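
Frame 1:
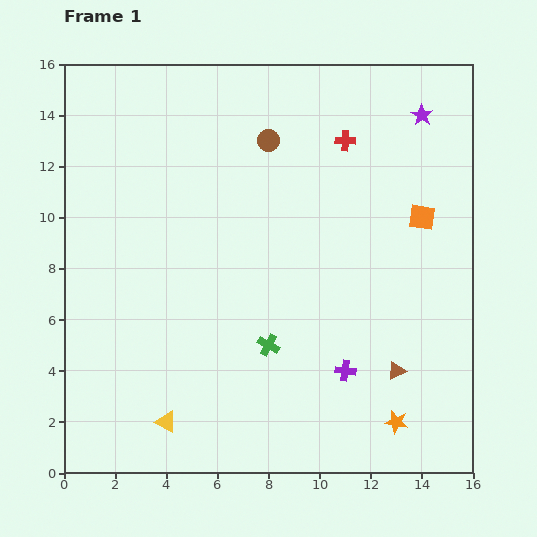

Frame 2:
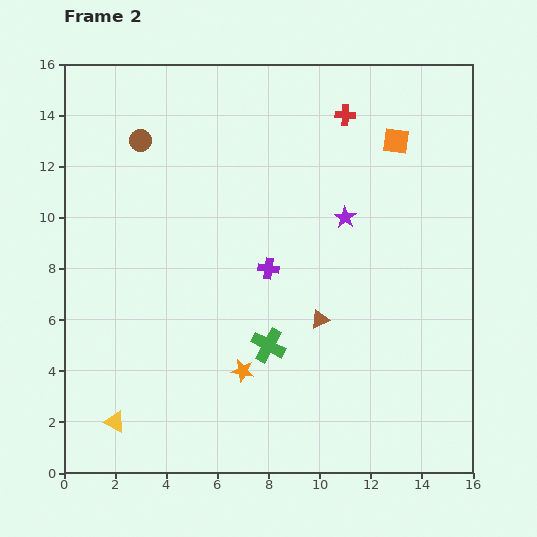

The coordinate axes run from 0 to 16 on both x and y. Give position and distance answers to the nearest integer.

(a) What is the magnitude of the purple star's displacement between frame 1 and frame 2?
5

The purple star moved from (14, 14) to (11, 10), a distance of √(3² + 4²) ≈ 5.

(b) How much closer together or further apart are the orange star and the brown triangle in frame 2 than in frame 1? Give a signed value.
+2

Distance in frame 1: 2. Distance in frame 2: 4.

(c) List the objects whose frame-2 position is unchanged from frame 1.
the green cross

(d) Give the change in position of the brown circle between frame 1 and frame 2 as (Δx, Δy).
(-5, 0)

The brown circle was at (8, 13) in frame 1 and (3, 13) in frame 2.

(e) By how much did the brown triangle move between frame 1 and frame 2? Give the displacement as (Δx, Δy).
(-3, 2)

The brown triangle was at (13, 4) in frame 1 and (10, 6) in frame 2.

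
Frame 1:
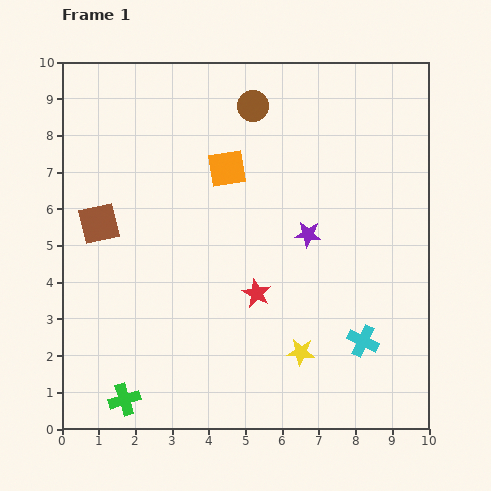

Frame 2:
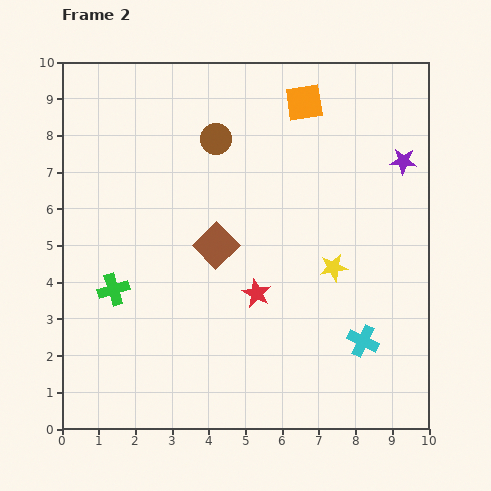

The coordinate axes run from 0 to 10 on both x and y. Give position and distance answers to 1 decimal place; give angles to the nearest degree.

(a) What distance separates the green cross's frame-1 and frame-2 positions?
3.0

The green cross moved from (1.7, 0.8) to (1.4, 3.8), a distance of √(0.3² + 3.0²) ≈ 3.0.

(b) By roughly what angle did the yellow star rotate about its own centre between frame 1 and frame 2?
15° counter-clockwise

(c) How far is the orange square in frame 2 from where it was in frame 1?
2.8

The orange square moved from (4.5, 7.1) to (6.6, 8.9), a distance of √(2.1² + 1.8²) ≈ 2.8.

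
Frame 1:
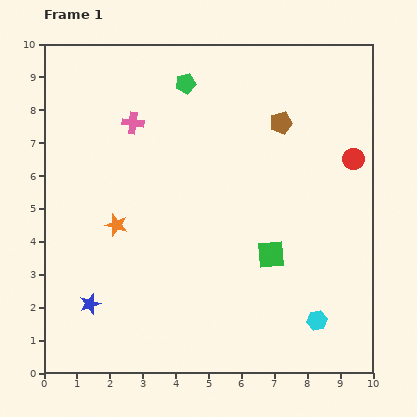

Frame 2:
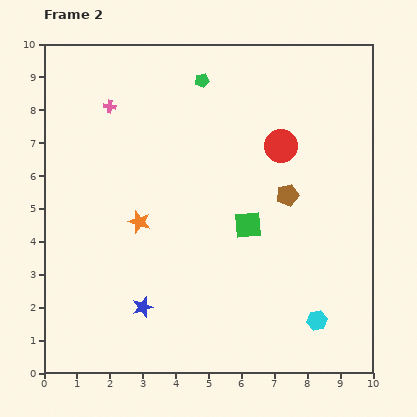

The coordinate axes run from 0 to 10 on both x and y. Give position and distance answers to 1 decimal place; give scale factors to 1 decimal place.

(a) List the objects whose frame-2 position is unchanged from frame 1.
the cyan hexagon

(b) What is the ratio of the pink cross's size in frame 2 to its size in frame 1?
0.6×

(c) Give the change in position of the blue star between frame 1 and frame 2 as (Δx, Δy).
(1.6, -0.1)

The blue star was at (1.4, 2.1) in frame 1 and (3.0, 2.0) in frame 2.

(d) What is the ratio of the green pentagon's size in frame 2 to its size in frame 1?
0.7×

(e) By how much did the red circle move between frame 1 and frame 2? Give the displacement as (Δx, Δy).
(-2.2, 0.4)

The red circle was at (9.4, 6.5) in frame 1 and (7.2, 6.9) in frame 2.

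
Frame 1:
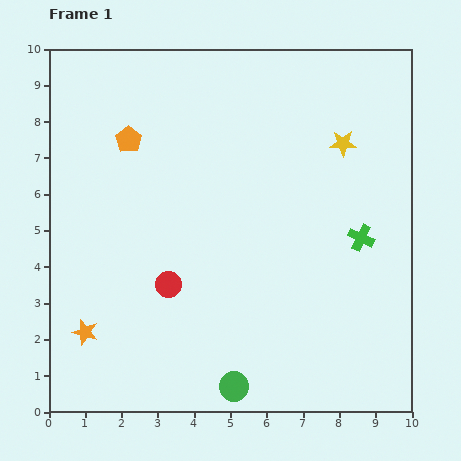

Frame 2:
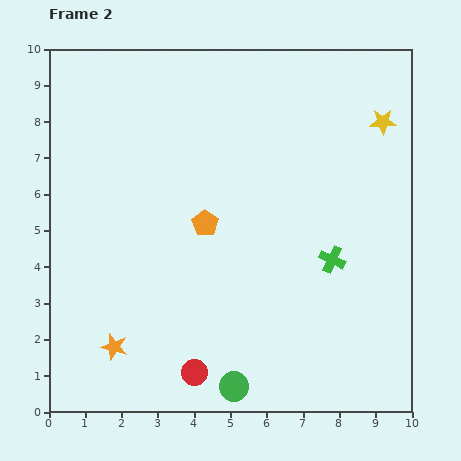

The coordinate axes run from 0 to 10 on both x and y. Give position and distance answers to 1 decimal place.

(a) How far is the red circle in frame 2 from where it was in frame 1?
2.5

The red circle moved from (3.3, 3.5) to (4.0, 1.1), a distance of √(0.7² + 2.4²) ≈ 2.5.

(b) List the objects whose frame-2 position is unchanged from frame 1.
the green circle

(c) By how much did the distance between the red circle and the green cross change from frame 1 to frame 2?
-0.6

Distance in frame 1: 5.5. Distance in frame 2: 4.9.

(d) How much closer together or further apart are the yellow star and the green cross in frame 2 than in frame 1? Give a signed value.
+1.4

Distance in frame 1: 2.6. Distance in frame 2: 4.0.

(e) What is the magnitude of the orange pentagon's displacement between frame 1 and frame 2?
3.1

The orange pentagon moved from (2.2, 7.5) to (4.3, 5.2), a distance of √(2.1² + 2.3²) ≈ 3.1.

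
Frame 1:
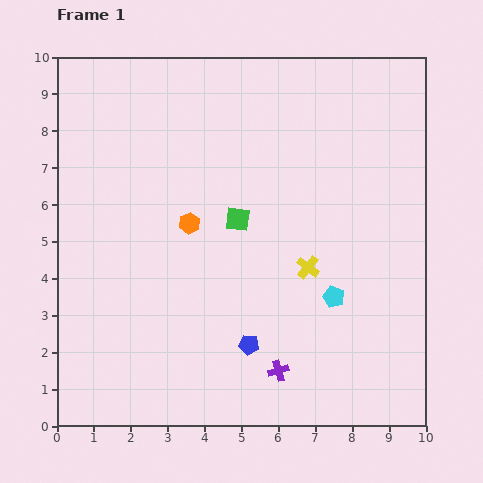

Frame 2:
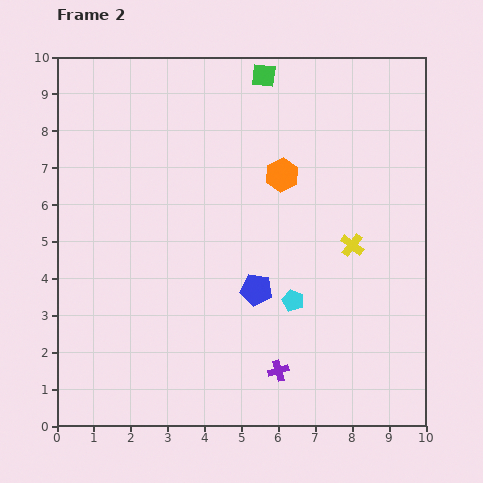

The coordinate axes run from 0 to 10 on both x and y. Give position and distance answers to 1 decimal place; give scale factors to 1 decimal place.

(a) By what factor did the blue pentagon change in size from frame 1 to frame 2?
1.6×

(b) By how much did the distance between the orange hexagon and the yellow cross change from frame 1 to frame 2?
-0.7

Distance in frame 1: 3.4. Distance in frame 2: 2.7.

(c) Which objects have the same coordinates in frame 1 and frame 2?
the purple cross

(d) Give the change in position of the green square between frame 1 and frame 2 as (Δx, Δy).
(0.7, 3.9)

The green square was at (4.9, 5.6) in frame 1 and (5.6, 9.5) in frame 2.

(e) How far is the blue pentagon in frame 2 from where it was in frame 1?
1.5

The blue pentagon moved from (5.2, 2.2) to (5.4, 3.7), a distance of √(0.2² + 1.5²) ≈ 1.5.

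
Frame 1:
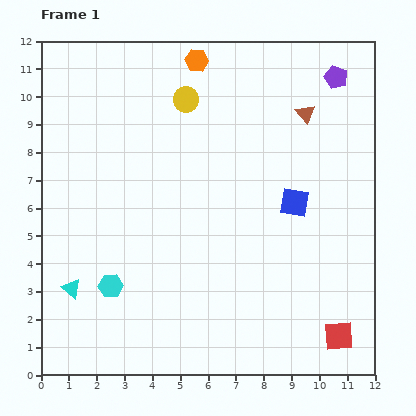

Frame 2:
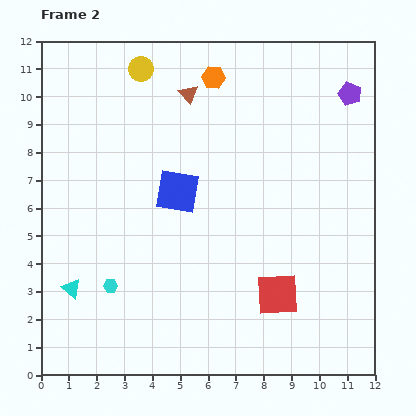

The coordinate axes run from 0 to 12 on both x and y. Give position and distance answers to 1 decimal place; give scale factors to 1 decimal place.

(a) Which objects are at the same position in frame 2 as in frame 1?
the cyan hexagon, the cyan triangle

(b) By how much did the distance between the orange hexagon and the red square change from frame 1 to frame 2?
-3.0

Distance in frame 1: 11.1. Distance in frame 2: 8.1.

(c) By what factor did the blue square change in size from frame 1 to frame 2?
1.5×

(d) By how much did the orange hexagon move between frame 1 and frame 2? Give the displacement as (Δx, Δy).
(0.6, -0.6)

The orange hexagon was at (5.6, 11.3) in frame 1 and (6.2, 10.7) in frame 2.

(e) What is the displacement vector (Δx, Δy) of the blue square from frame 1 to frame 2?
(-4.2, 0.4)

The blue square was at (9.1, 6.2) in frame 1 and (4.9, 6.6) in frame 2.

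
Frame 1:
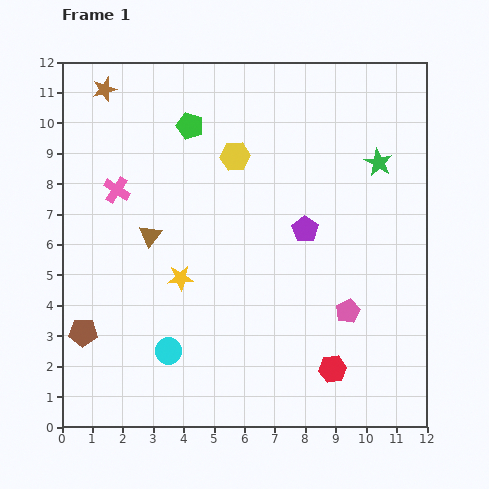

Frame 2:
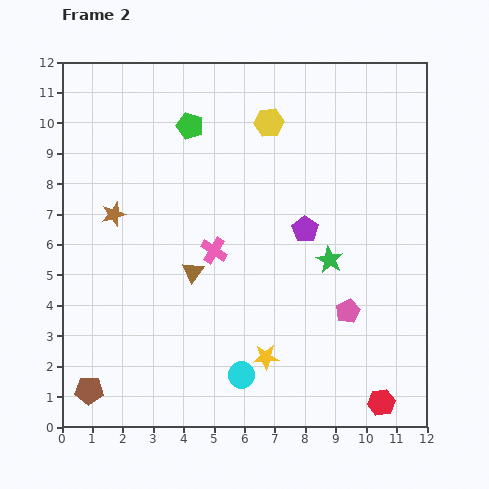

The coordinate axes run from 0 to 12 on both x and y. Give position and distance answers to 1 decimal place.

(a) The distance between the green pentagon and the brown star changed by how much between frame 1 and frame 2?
+0.8

Distance in frame 1: 3.0. Distance in frame 2: 3.8.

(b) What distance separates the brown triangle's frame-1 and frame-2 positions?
1.8

The brown triangle moved from (2.9, 6.3) to (4.3, 5.1), a distance of √(1.4² + 1.2²) ≈ 1.8.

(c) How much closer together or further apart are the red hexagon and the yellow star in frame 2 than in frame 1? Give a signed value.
-1.7

Distance in frame 1: 5.8. Distance in frame 2: 4.1.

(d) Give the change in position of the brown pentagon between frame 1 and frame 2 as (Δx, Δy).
(0.2, -1.9)

The brown pentagon was at (0.7, 3.1) in frame 1 and (0.9, 1.2) in frame 2.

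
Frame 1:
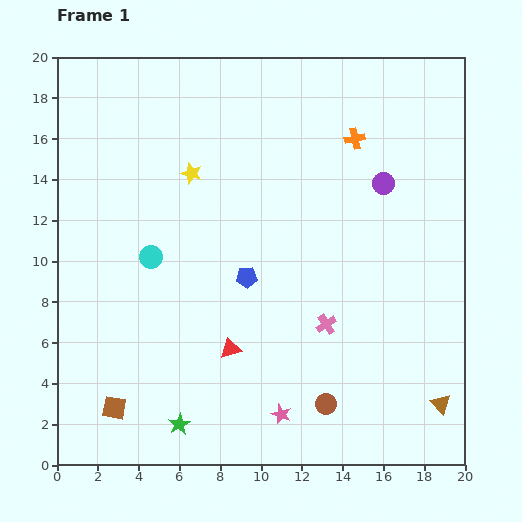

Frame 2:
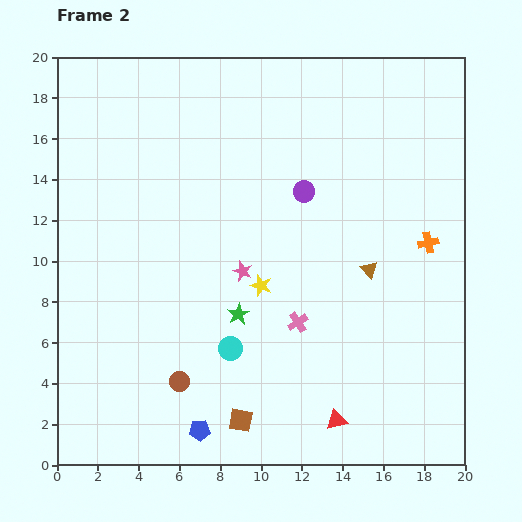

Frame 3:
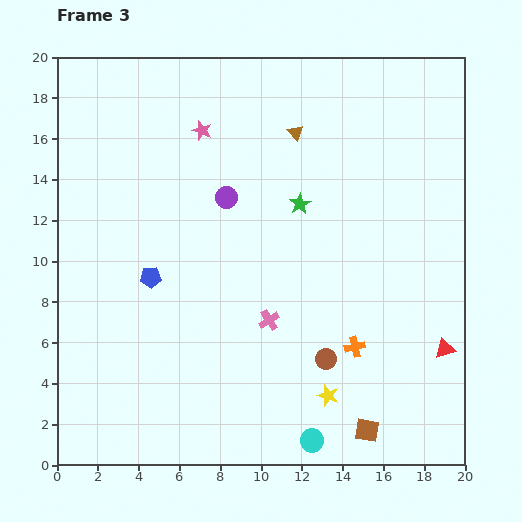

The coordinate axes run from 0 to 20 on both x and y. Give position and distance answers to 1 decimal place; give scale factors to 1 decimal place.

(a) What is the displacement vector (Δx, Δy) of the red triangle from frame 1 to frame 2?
(5.2, -3.5)

The red triangle was at (8.5, 5.7) in frame 1 and (13.7, 2.2) in frame 2.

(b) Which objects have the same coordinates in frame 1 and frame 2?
none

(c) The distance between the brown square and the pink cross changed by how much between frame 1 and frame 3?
-4.0

Distance in frame 1: 11.2. Distance in frame 3: 7.2.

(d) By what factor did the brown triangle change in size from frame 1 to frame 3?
0.8×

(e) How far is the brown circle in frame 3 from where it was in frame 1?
2.2

The brown circle moved from (13.2, 3.0) to (13.2, 5.2), a distance of √(0.0² + 2.2²) ≈ 2.2.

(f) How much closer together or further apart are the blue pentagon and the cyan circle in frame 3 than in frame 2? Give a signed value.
+6.9

Distance in frame 2: 4.3. Distance in frame 3: 11.2.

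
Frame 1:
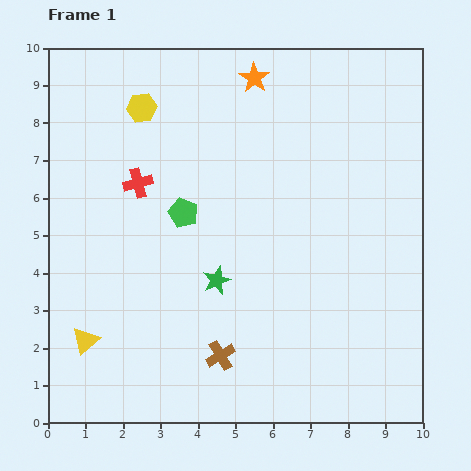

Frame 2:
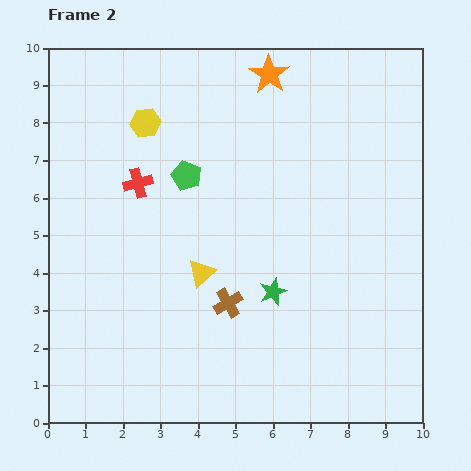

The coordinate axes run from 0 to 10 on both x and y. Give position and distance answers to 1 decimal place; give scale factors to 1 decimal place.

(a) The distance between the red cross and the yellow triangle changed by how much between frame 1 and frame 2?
-1.5

Distance in frame 1: 4.4. Distance in frame 2: 2.9.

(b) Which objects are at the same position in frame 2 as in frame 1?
the red cross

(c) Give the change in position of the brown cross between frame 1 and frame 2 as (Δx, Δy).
(0.2, 1.4)

The brown cross was at (4.6, 1.8) in frame 1 and (4.8, 3.2) in frame 2.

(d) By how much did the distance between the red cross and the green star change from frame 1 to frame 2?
+1.3

Distance in frame 1: 3.3. Distance in frame 2: 4.6.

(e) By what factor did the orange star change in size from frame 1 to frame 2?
1.3×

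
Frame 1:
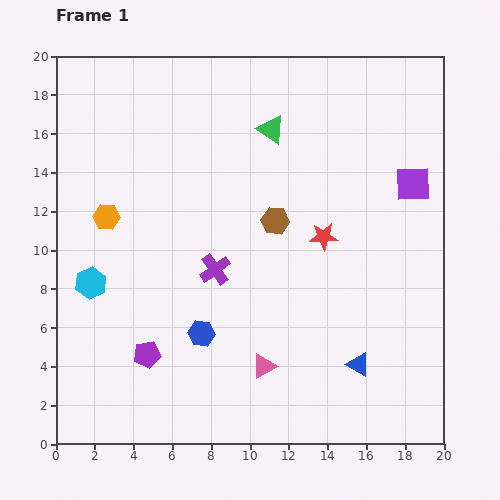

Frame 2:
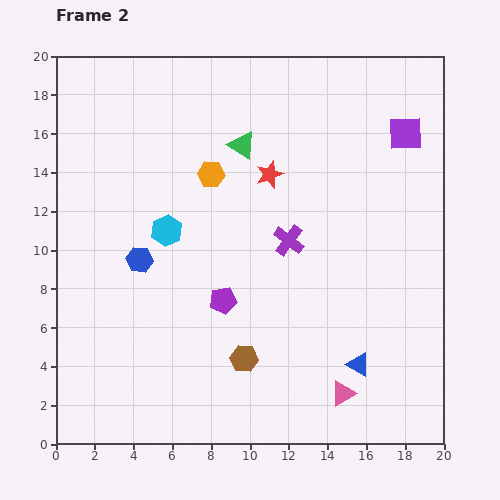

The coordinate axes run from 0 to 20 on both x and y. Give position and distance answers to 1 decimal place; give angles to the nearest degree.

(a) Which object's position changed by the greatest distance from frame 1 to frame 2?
the brown hexagon

(moved 7.3; next 5.8)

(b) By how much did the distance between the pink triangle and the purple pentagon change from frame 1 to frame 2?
+1.8

Distance in frame 1: 6.0. Distance in frame 2: 7.8.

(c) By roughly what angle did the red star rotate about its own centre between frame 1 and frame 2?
17° counter-clockwise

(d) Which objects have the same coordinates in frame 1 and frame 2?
the blue triangle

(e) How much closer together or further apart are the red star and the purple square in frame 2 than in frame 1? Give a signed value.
+2.0

Distance in frame 1: 5.3. Distance in frame 2: 7.3.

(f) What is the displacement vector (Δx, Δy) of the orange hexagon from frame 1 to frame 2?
(5.4, 2.2)

The orange hexagon was at (2.6, 11.7) in frame 1 and (8.0, 13.9) in frame 2.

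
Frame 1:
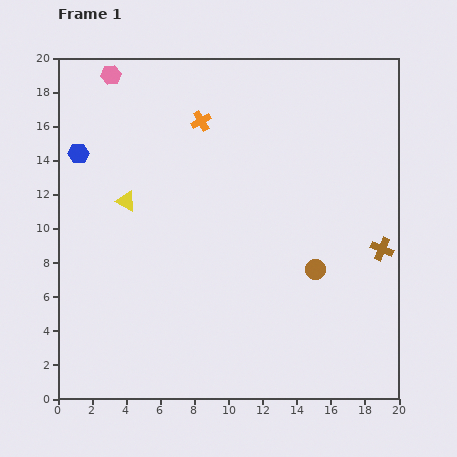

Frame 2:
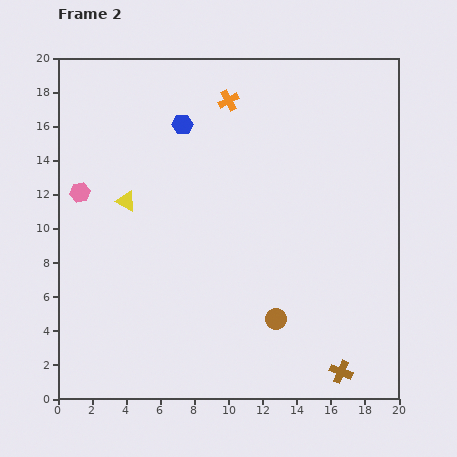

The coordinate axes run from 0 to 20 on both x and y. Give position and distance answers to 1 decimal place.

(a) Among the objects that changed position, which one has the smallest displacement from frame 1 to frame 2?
the orange cross

(moved 2.0)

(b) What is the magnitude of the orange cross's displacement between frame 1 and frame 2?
2.0

The orange cross moved from (8.4, 16.3) to (10.0, 17.5), a distance of √(1.6² + 1.2²) ≈ 2.0.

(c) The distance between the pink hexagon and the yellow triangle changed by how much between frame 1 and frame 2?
-4.8

Distance in frame 1: 7.5. Distance in frame 2: 2.7.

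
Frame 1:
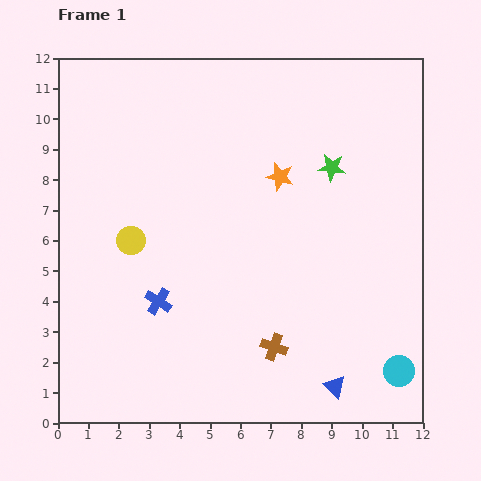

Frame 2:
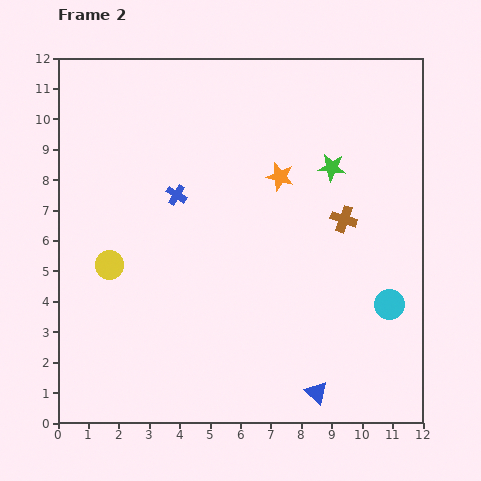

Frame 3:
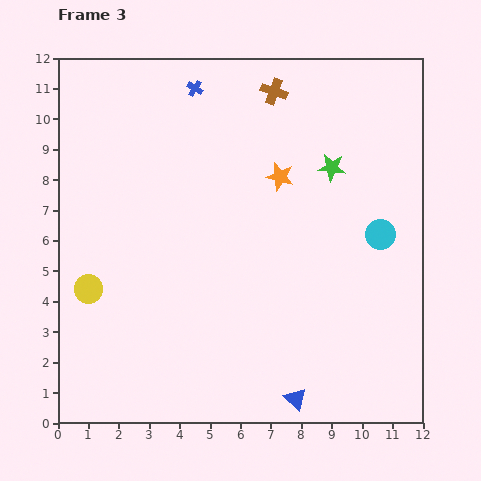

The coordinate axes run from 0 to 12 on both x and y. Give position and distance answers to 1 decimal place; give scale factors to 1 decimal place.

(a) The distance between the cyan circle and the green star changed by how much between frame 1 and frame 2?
-2.2

Distance in frame 1: 7.1. Distance in frame 2: 4.9.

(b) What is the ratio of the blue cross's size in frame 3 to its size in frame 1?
0.6×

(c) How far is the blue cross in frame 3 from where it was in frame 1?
7.1

The blue cross moved from (3.3, 4.0) to (4.5, 11.0), a distance of √(1.2² + 7.0²) ≈ 7.1.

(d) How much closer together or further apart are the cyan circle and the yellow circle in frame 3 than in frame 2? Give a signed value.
+0.5

Distance in frame 2: 9.3. Distance in frame 3: 9.8.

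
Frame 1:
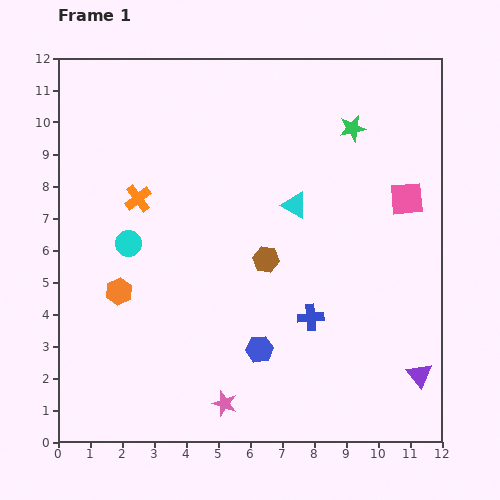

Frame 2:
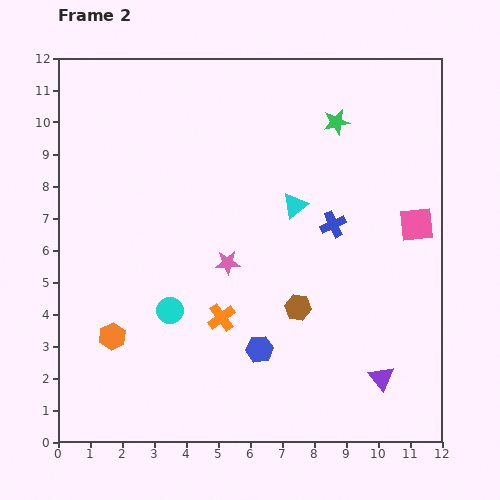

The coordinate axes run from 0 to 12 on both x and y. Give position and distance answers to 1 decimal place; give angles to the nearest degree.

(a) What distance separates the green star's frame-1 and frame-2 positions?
0.5

The green star moved from (9.2, 9.8) to (8.7, 10.0), a distance of √(0.5² + 0.2²) ≈ 0.5.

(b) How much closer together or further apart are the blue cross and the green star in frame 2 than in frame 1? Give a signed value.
-2.8

Distance in frame 1: 6.0. Distance in frame 2: 3.2.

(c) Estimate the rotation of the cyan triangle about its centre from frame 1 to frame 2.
54° clockwise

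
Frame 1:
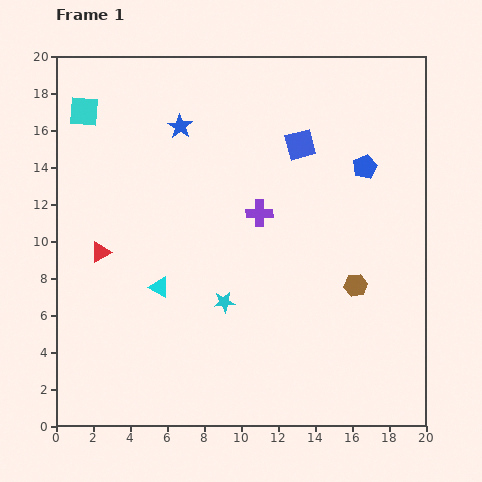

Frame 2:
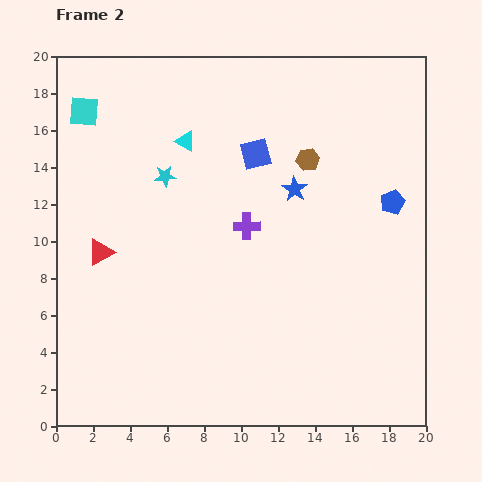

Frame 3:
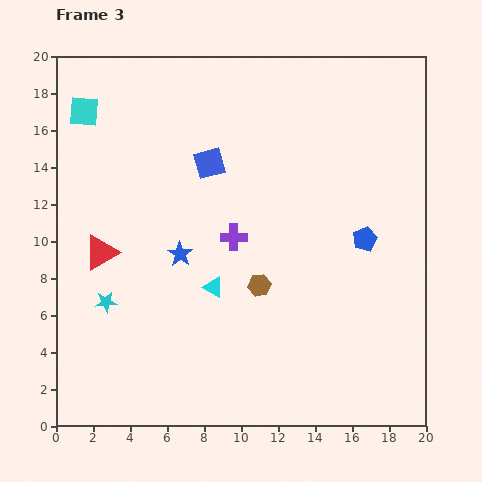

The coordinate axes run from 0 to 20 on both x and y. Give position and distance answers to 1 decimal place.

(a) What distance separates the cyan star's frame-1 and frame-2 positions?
7.5

The cyan star moved from (9.1, 6.7) to (5.9, 13.5), a distance of √(3.2² + 6.8²) ≈ 7.5.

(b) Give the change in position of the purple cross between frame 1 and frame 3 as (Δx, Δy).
(-1.4, -1.3)

The purple cross was at (11.0, 11.5) in frame 1 and (9.6, 10.2) in frame 3.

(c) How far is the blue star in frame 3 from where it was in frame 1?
6.9

The blue star moved from (6.7, 16.2) to (6.7, 9.3), a distance of √(0.0² + 6.9²) ≈ 6.9.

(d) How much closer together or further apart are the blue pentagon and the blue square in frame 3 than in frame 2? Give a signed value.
+1.5

Distance in frame 2: 7.8. Distance in frame 3: 9.3.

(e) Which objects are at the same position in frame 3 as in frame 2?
the cyan square, the red triangle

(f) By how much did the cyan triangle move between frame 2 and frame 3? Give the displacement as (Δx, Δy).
(1.5, -7.9)

The cyan triangle was at (7.0, 15.4) in frame 2 and (8.5, 7.5) in frame 3.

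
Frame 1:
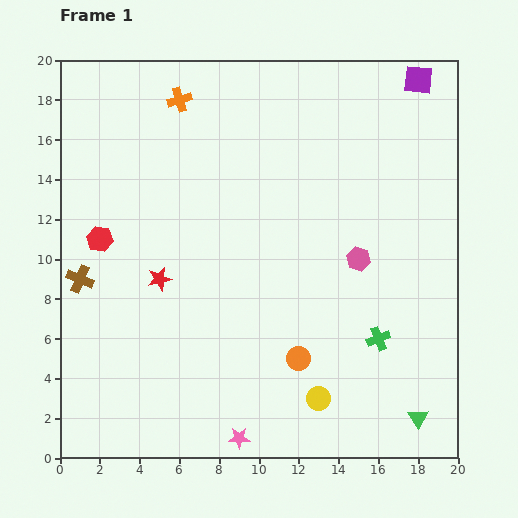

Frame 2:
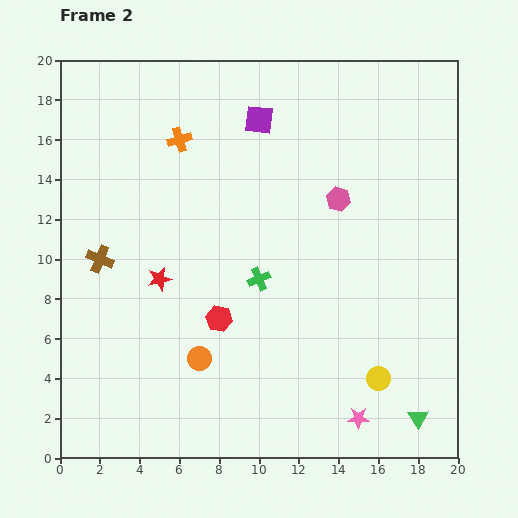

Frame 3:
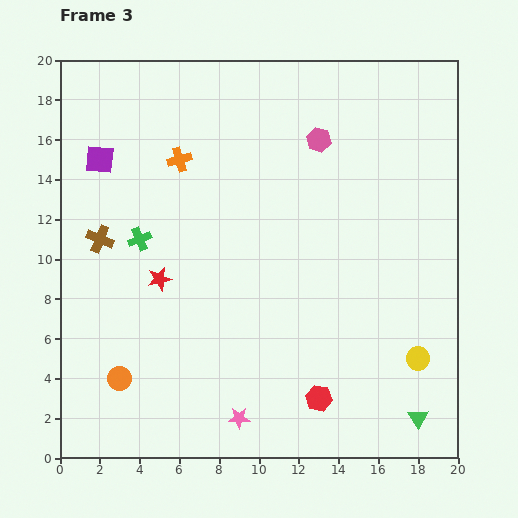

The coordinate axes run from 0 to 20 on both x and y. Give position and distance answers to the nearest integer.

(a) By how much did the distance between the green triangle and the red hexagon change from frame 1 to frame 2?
-7

Distance in frame 1: 18. Distance in frame 2: 11.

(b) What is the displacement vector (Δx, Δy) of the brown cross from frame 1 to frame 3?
(1, 2)

The brown cross was at (1, 9) in frame 1 and (2, 11) in frame 3.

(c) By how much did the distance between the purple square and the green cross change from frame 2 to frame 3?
-4

Distance in frame 2: 8. Distance in frame 3: 4.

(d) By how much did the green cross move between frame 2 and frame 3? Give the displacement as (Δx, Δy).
(-6, 2)

The green cross was at (10, 9) in frame 2 and (4, 11) in frame 3.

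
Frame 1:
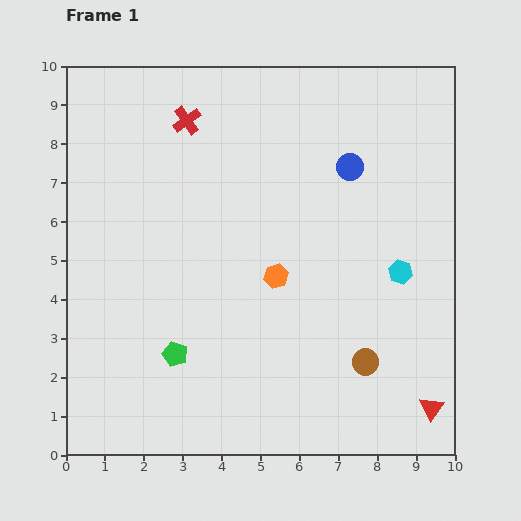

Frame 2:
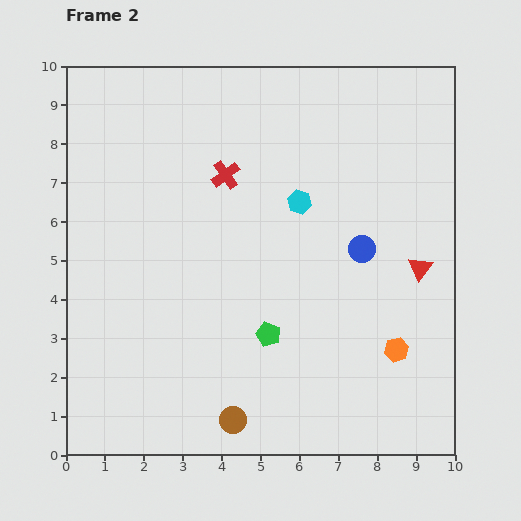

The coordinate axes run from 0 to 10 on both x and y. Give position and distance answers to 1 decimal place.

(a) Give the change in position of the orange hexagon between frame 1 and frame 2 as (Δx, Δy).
(3.1, -1.9)

The orange hexagon was at (5.4, 4.6) in frame 1 and (8.5, 2.7) in frame 2.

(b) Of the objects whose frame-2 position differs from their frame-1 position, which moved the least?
the red cross

(moved 1.7)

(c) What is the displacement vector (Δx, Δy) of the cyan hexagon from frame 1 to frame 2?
(-2.6, 1.8)

The cyan hexagon was at (8.6, 4.7) in frame 1 and (6.0, 6.5) in frame 2.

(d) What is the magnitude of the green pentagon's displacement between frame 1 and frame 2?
2.5

The green pentagon moved from (2.8, 2.6) to (5.2, 3.1), a distance of √(2.4² + 0.5²) ≈ 2.5.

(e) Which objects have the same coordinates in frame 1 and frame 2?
none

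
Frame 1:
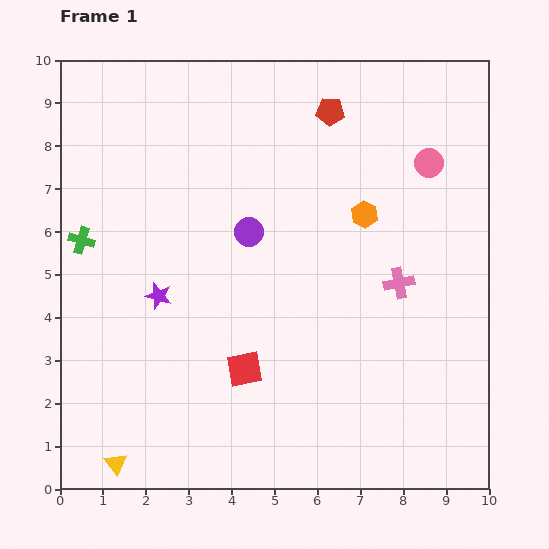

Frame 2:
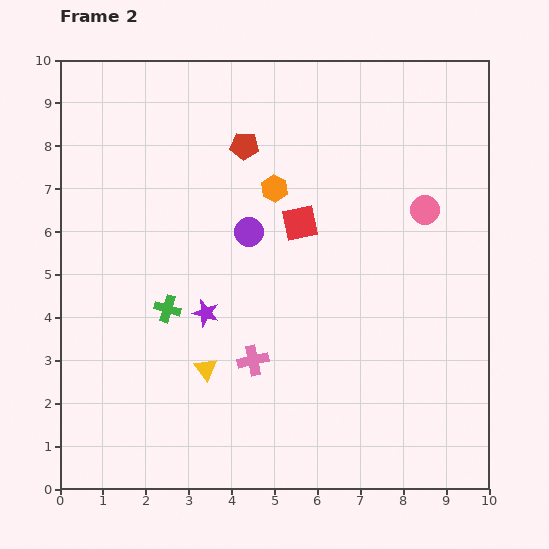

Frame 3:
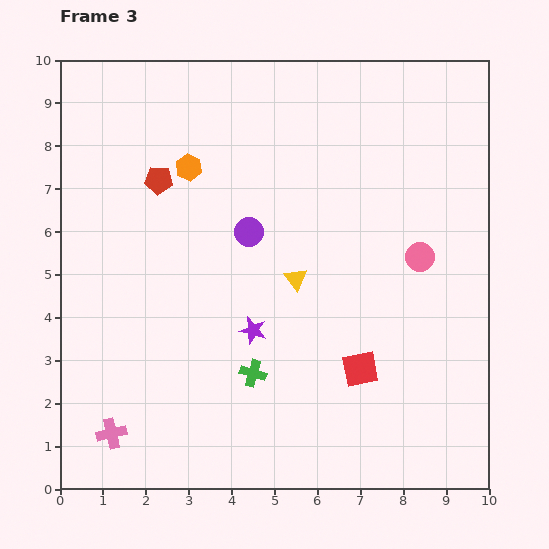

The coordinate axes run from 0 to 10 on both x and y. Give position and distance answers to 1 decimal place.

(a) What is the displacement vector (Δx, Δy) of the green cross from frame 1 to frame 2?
(2.0, -1.6)

The green cross was at (0.5, 5.8) in frame 1 and (2.5, 4.2) in frame 2.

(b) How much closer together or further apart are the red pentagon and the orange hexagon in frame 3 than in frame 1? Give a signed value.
-1.7

Distance in frame 1: 2.5. Distance in frame 3: 0.8.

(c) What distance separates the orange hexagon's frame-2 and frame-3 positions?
2.1

The orange hexagon moved from (5.0, 7.0) to (3.0, 7.5), a distance of √(2.0² + 0.5²) ≈ 2.1.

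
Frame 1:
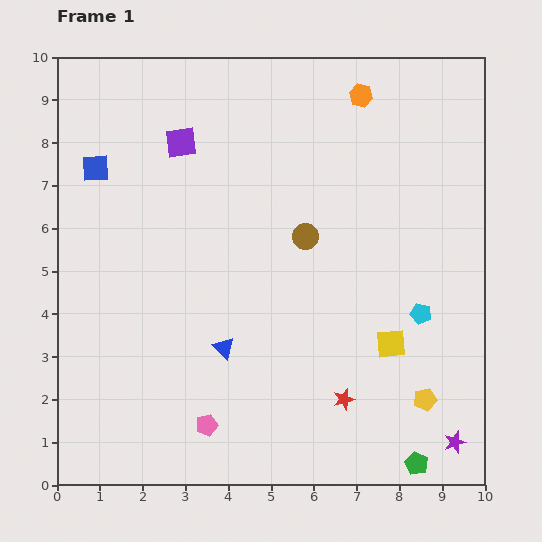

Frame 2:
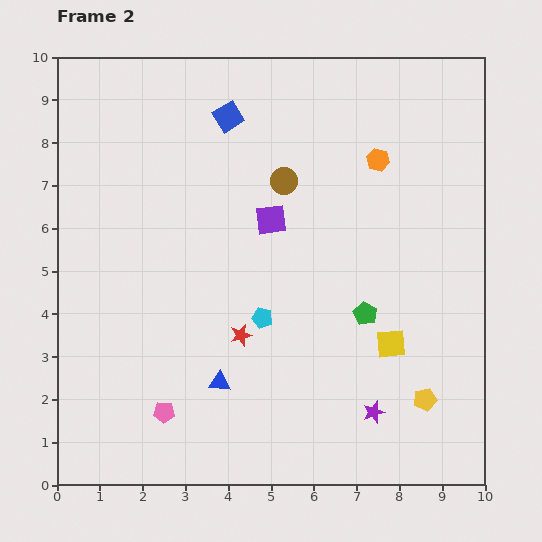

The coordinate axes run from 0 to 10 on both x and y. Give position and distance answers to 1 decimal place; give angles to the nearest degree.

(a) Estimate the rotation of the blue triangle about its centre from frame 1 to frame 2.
39° counter-clockwise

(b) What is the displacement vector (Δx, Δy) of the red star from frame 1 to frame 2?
(-2.4, 1.5)

The red star was at (6.7, 2.0) in frame 1 and (4.3, 3.5) in frame 2.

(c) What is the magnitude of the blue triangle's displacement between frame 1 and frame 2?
0.8

The blue triangle moved from (3.9, 3.2) to (3.8, 2.4), a distance of √(0.1² + 0.8²) ≈ 0.8.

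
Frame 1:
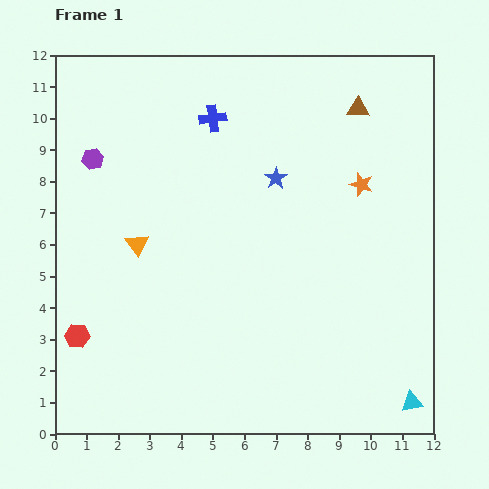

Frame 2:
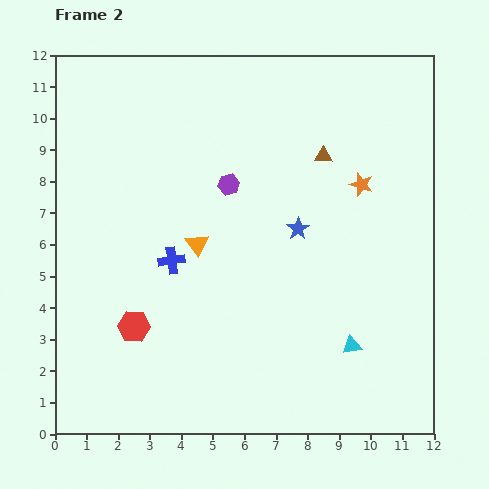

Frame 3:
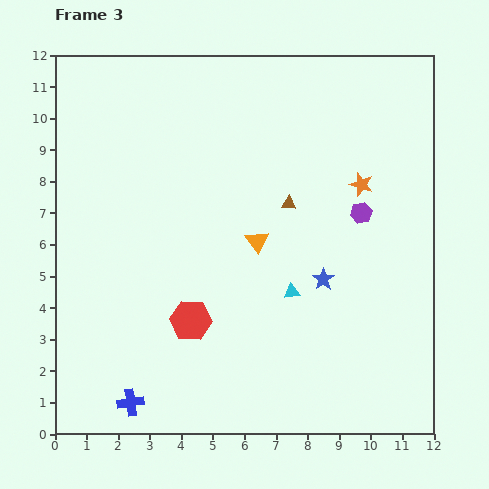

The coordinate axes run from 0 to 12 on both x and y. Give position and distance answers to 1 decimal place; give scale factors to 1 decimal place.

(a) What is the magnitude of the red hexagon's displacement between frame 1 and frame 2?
1.8

The red hexagon moved from (0.7, 3.1) to (2.5, 3.4), a distance of √(1.8² + 0.3²) ≈ 1.8.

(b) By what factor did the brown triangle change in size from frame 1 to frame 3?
0.7×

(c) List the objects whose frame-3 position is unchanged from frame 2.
the orange star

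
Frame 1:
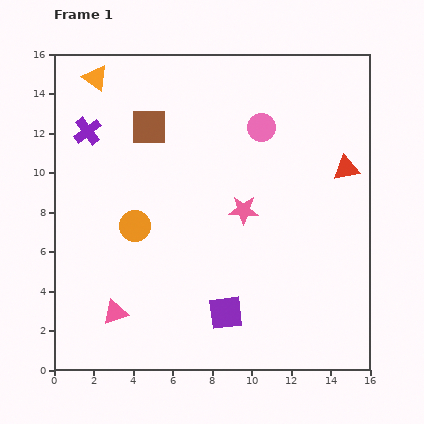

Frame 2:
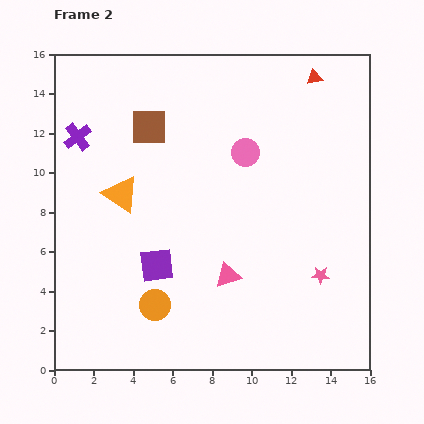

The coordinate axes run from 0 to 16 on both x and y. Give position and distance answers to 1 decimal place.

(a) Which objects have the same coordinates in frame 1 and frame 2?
the brown square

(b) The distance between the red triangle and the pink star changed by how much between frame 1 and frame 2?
+4.4

Distance in frame 1: 5.6. Distance in frame 2: 10.0.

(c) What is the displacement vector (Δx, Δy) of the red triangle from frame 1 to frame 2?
(-1.6, 4.6)

The red triangle was at (14.8, 10.2) in frame 1 and (13.2, 14.8) in frame 2.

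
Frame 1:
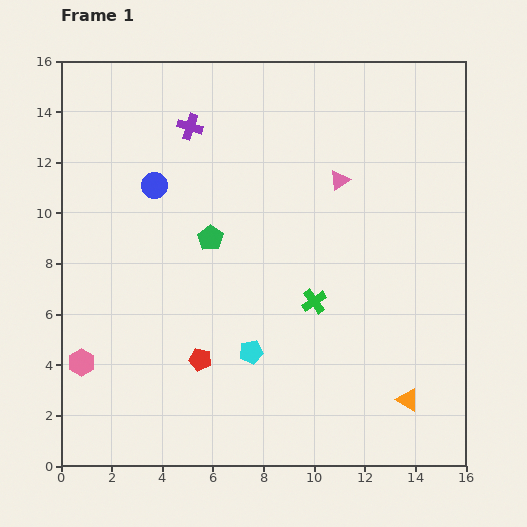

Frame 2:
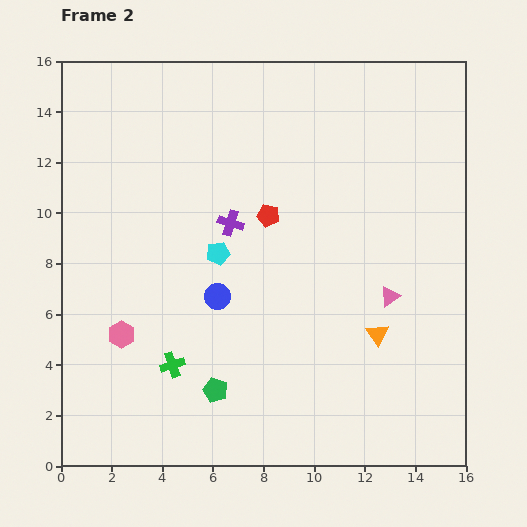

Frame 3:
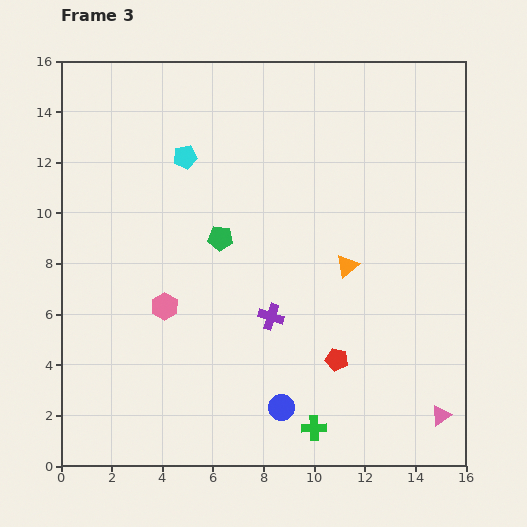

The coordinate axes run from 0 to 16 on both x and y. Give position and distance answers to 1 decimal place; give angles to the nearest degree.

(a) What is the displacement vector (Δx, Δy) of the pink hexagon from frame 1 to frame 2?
(1.6, 1.1)

The pink hexagon was at (0.8, 4.1) in frame 1 and (2.4, 5.2) in frame 2.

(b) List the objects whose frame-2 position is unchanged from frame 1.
none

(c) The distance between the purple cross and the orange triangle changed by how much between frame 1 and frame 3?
-10.2

Distance in frame 1: 13.8. Distance in frame 3: 3.6.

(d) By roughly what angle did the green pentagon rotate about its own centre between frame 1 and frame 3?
30° counter-clockwise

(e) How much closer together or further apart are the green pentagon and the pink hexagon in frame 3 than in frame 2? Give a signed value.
-0.8

Distance in frame 2: 4.3. Distance in frame 3: 3.5.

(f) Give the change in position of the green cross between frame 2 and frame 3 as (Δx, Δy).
(5.6, -2.5)

The green cross was at (4.4, 4.0) in frame 2 and (10.0, 1.5) in frame 3.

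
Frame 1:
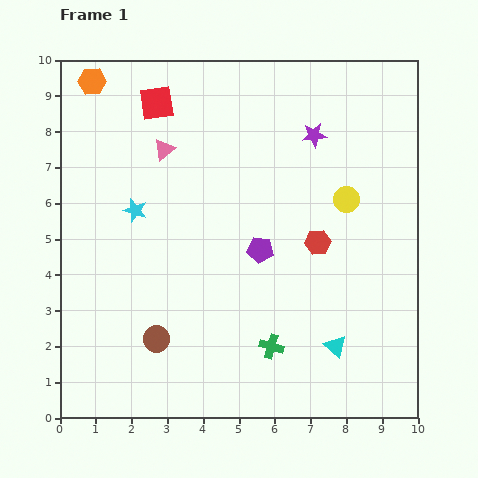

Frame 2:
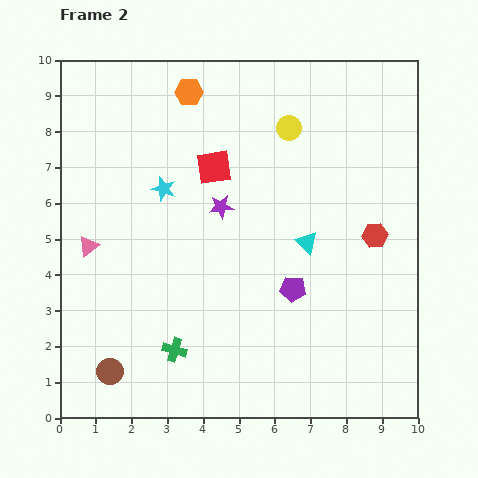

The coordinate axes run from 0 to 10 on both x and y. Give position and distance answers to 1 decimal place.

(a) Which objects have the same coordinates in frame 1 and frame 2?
none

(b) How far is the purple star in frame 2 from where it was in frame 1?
3.3

The purple star moved from (7.1, 7.9) to (4.5, 5.9), a distance of √(2.6² + 2.0²) ≈ 3.3.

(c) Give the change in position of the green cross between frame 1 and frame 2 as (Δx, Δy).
(-2.7, -0.1)

The green cross was at (5.9, 2.0) in frame 1 and (3.2, 1.9) in frame 2.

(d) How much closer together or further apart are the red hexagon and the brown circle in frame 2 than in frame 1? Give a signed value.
+3.1

Distance in frame 1: 5.2. Distance in frame 2: 8.3.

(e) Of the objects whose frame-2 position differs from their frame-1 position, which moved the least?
the cyan star

(moved 1.0)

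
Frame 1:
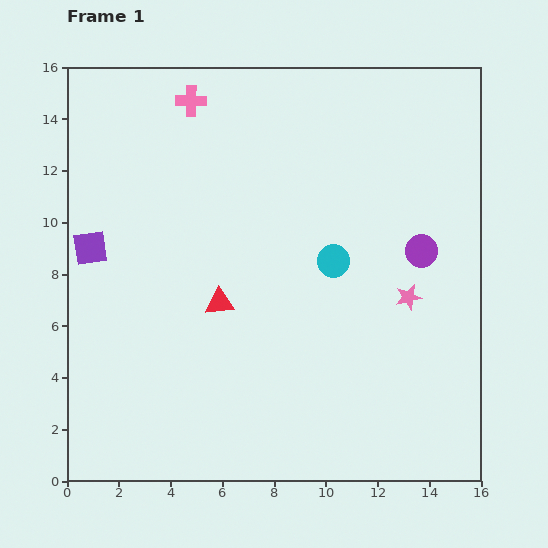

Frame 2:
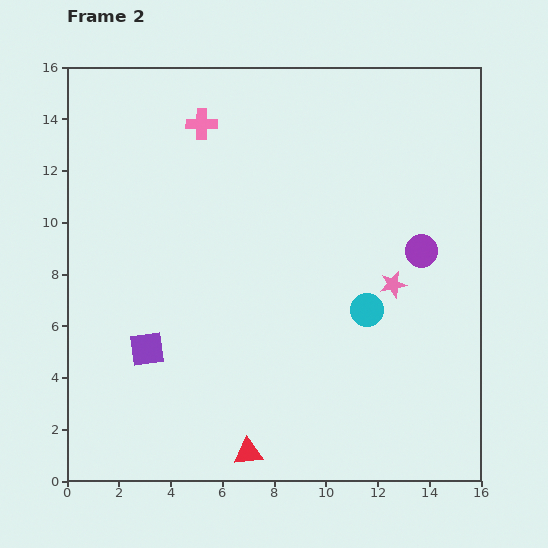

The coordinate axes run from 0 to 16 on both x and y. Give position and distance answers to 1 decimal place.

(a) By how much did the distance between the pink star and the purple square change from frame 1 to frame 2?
-2.6

Distance in frame 1: 12.4. Distance in frame 2: 9.8.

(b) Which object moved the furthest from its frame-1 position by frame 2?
the red triangle

(moved 5.9; next 4.5)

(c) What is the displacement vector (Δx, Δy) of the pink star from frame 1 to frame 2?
(-0.6, 0.5)

The pink star was at (13.2, 7.1) in frame 1 and (12.6, 7.6) in frame 2.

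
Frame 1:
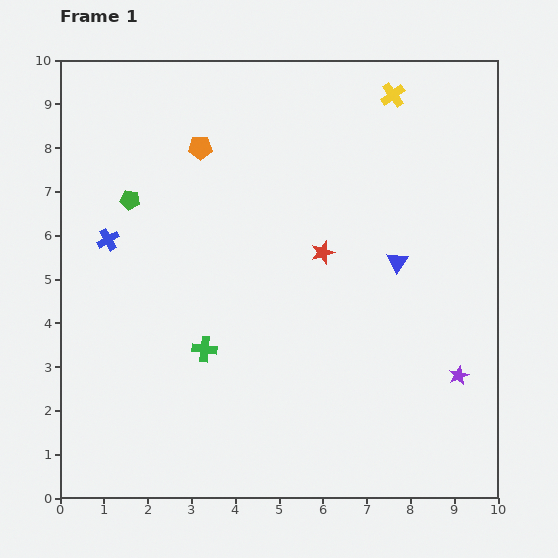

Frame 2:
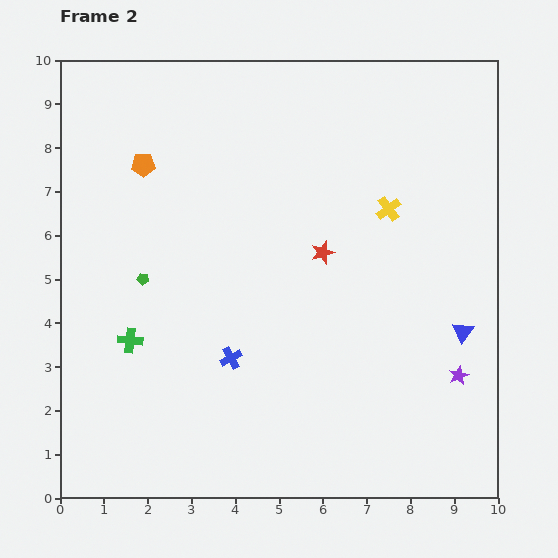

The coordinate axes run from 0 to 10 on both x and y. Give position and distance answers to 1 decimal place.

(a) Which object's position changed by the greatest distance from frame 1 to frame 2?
the blue cross

(moved 3.9; next 2.6)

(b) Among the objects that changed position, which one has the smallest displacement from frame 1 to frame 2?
the orange pentagon

(moved 1.4)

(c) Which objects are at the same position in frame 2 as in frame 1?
the purple star, the red star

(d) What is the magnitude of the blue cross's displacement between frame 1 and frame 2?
3.9

The blue cross moved from (1.1, 5.9) to (3.9, 3.2), a distance of √(2.8² + 2.7²) ≈ 3.9.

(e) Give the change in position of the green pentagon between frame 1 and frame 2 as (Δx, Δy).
(0.3, -1.8)

The green pentagon was at (1.6, 6.8) in frame 1 and (1.9, 5.0) in frame 2.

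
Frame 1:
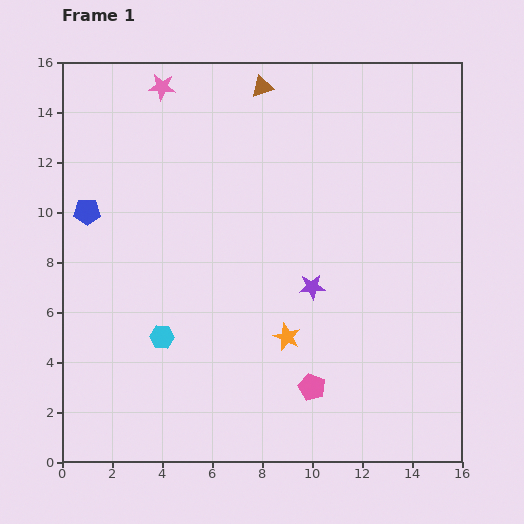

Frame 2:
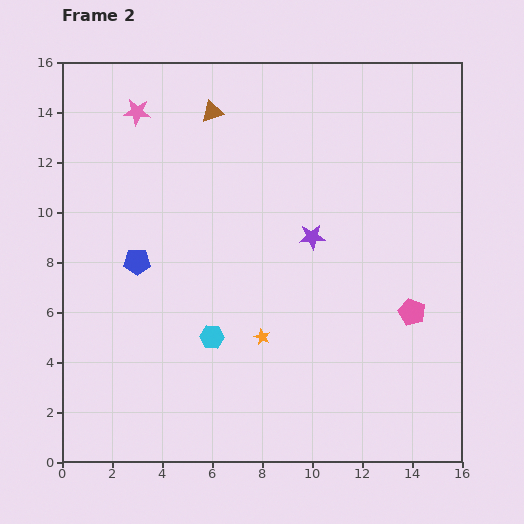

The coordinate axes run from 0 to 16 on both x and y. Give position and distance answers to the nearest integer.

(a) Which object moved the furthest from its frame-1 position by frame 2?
the pink pentagon

(moved 5; next 3)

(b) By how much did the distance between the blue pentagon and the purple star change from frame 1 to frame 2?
-2

Distance in frame 1: 9. Distance in frame 2: 7.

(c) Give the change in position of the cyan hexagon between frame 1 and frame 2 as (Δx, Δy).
(2, 0)

The cyan hexagon was at (4, 5) in frame 1 and (6, 5) in frame 2.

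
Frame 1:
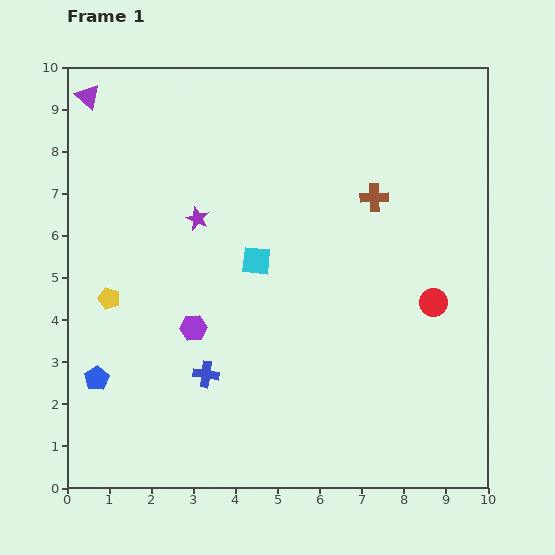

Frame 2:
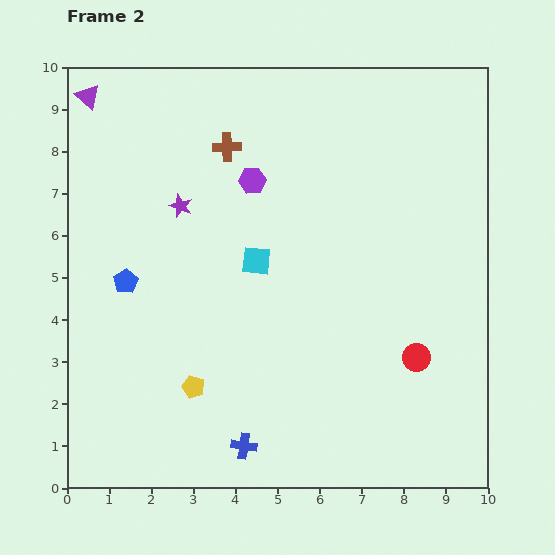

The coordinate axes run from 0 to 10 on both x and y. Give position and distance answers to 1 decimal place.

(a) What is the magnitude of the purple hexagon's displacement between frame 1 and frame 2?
3.8

The purple hexagon moved from (3.0, 3.8) to (4.4, 7.3), a distance of √(1.4² + 3.5²) ≈ 3.8.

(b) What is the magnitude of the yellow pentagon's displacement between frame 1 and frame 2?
2.9

The yellow pentagon moved from (1.0, 4.5) to (3.0, 2.4), a distance of √(2.0² + 2.1²) ≈ 2.9.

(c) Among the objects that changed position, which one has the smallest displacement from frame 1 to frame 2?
the purple star

(moved 0.5)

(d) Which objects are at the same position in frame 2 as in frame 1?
the purple triangle, the cyan square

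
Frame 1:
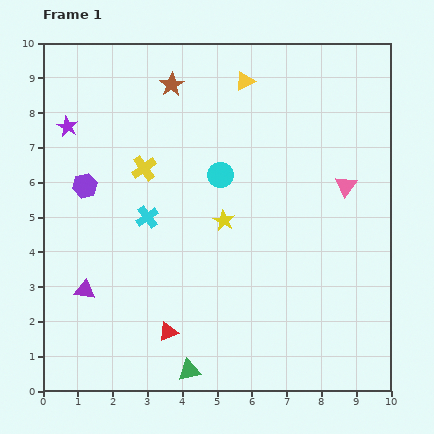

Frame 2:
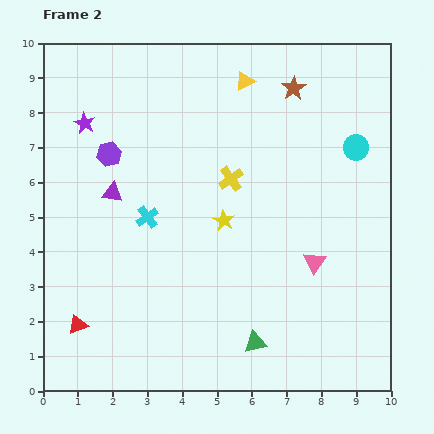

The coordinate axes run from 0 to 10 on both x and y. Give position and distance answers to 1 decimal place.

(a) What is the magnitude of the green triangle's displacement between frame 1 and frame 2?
2.1

The green triangle moved from (4.2, 0.6) to (6.1, 1.4), a distance of √(1.9² + 0.8²) ≈ 2.1.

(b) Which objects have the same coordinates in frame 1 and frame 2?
the yellow star, the yellow triangle, the cyan cross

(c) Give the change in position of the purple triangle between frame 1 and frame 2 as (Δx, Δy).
(0.8, 2.8)

The purple triangle was at (1.2, 2.9) in frame 1 and (2.0, 5.7) in frame 2.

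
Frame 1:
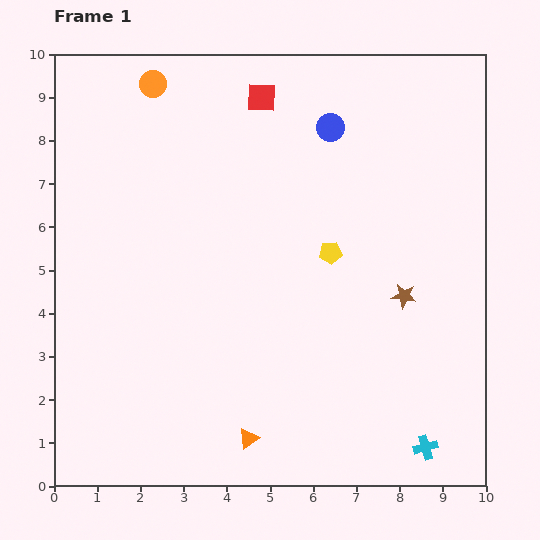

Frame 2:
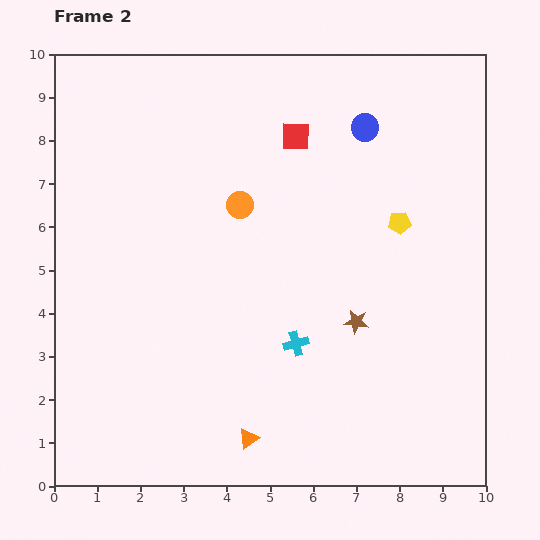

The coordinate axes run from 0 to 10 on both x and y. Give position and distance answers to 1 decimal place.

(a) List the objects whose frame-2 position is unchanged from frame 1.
the orange triangle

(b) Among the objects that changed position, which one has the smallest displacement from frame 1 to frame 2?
the blue circle

(moved 0.8)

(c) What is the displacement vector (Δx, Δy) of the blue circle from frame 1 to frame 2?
(0.8, 0.0)

The blue circle was at (6.4, 8.3) in frame 1 and (7.2, 8.3) in frame 2.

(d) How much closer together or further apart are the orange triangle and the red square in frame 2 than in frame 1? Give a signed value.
-0.8

Distance in frame 1: 7.9. Distance in frame 2: 7.1.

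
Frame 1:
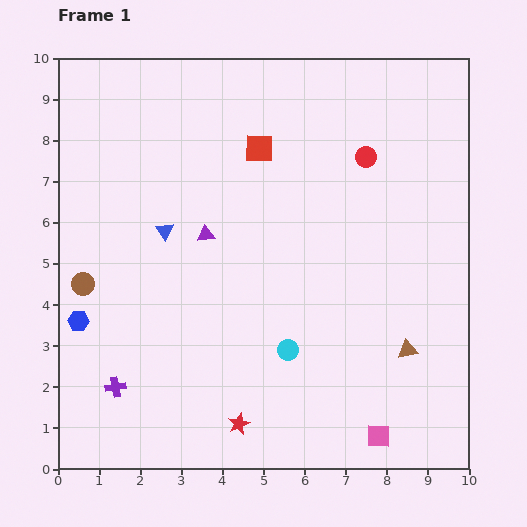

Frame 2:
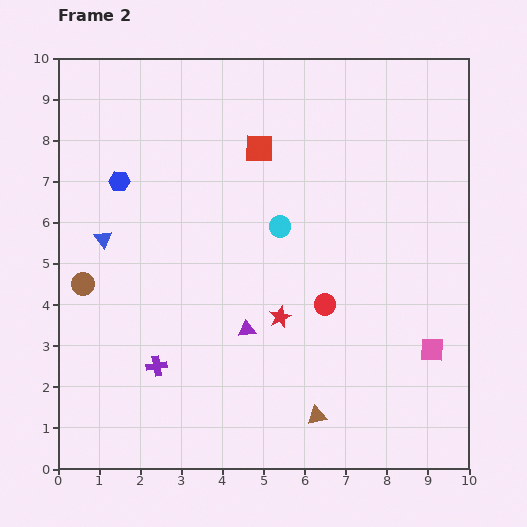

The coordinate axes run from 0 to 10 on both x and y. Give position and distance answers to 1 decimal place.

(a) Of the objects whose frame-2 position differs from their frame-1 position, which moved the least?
the purple cross

(moved 1.1)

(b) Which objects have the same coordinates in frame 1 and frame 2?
the brown circle, the red square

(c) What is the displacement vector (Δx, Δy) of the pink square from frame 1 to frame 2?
(1.3, 2.1)

The pink square was at (7.8, 0.8) in frame 1 and (9.1, 2.9) in frame 2.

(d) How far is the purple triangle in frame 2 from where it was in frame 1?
2.5

The purple triangle moved from (3.6, 5.7) to (4.6, 3.4), a distance of √(1.0² + 2.3²) ≈ 2.5.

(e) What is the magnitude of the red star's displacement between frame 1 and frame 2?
2.8

The red star moved from (4.4, 1.1) to (5.4, 3.7), a distance of √(1.0² + 2.6²) ≈ 2.8.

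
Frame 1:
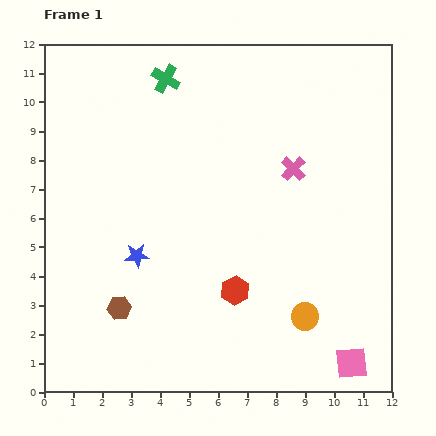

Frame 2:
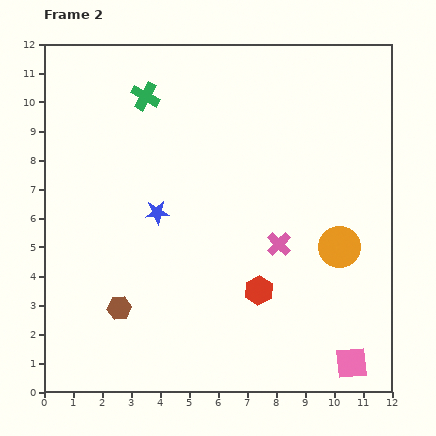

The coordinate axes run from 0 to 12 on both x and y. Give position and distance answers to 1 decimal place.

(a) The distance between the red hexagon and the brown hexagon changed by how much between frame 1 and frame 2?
+0.8

Distance in frame 1: 4.0. Distance in frame 2: 4.8.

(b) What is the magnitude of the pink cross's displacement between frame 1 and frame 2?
2.6

The pink cross moved from (8.6, 7.7) to (8.1, 5.1), a distance of √(0.5² + 2.6²) ≈ 2.6.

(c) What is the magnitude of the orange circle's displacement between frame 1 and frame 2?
2.7

The orange circle moved from (9.0, 2.6) to (10.2, 5.0), a distance of √(1.2² + 2.4²) ≈ 2.7.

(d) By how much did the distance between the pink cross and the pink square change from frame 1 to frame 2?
-2.2

Distance in frame 1: 7.0. Distance in frame 2: 4.8.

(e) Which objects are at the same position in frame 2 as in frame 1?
the pink square, the brown hexagon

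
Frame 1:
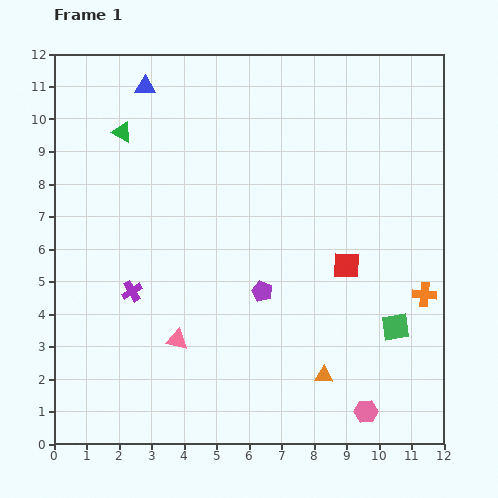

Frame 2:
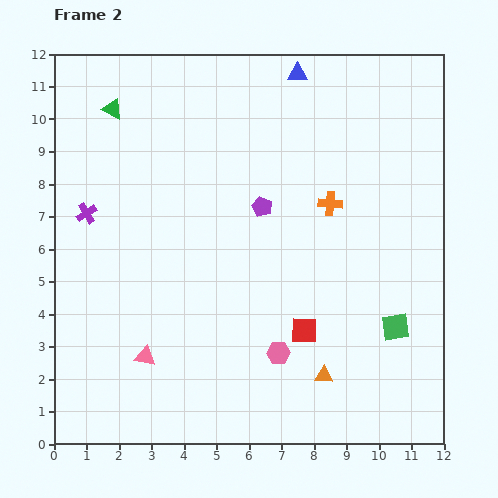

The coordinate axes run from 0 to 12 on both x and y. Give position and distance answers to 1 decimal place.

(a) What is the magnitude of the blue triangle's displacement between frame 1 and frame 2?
4.7

The blue triangle moved from (2.8, 11.0) to (7.5, 11.4), a distance of √(4.7² + 0.4²) ≈ 4.7.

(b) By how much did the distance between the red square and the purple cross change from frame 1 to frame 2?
+1.0

Distance in frame 1: 6.6. Distance in frame 2: 7.6.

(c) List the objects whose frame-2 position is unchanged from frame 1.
the orange triangle, the green square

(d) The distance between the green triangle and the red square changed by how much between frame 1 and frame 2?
+1.0

Distance in frame 1: 8.0. Distance in frame 2: 9.0.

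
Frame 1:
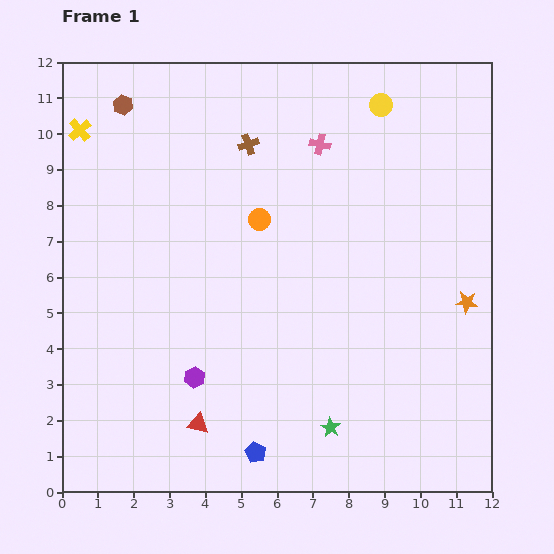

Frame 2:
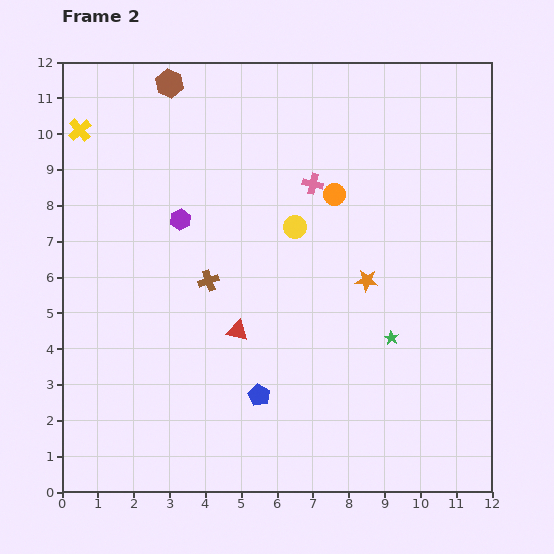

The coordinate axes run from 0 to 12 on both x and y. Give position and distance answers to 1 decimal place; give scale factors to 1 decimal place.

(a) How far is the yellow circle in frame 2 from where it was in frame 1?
4.2

The yellow circle moved from (8.9, 10.8) to (6.5, 7.4), a distance of √(2.4² + 3.4²) ≈ 4.2.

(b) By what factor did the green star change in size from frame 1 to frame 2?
0.7×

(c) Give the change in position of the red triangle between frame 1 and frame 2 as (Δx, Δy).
(1.1, 2.6)

The red triangle was at (3.8, 1.9) in frame 1 and (4.9, 4.5) in frame 2.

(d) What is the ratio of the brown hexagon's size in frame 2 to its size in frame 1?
1.4×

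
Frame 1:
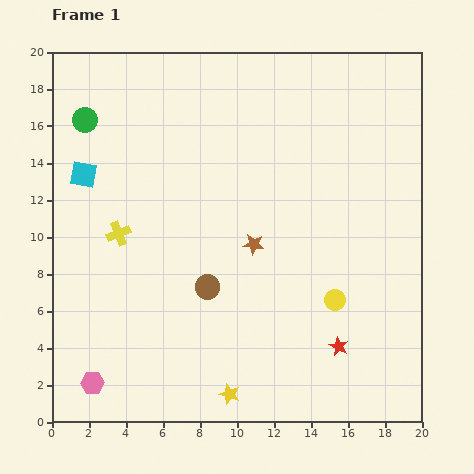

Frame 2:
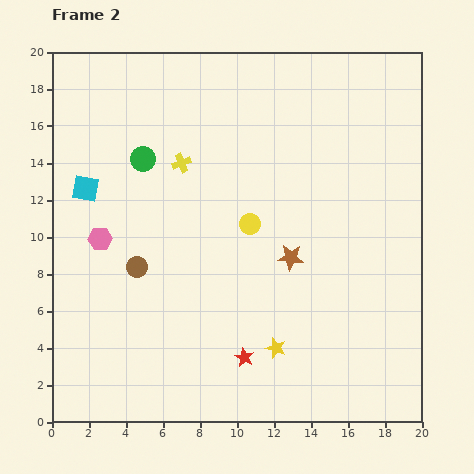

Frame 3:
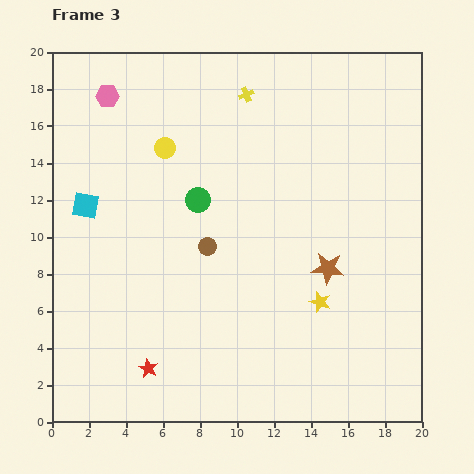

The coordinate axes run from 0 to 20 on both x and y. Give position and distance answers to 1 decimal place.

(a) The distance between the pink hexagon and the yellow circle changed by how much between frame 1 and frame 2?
-5.8

Distance in frame 1: 13.9. Distance in frame 2: 8.1.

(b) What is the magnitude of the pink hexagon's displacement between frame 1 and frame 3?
15.5

The pink hexagon moved from (2.2, 2.1) to (3.0, 17.6), a distance of √(0.8² + 15.5²) ≈ 15.5.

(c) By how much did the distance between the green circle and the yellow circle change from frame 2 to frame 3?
-3.5

Distance in frame 2: 6.8. Distance in frame 3: 3.3.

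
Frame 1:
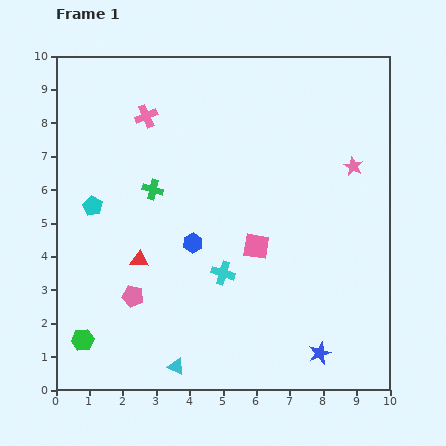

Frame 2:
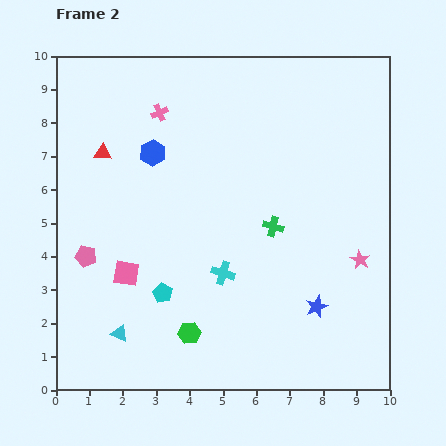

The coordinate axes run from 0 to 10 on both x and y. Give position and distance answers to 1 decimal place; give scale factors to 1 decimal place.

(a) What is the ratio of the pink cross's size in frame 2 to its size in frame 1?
0.7×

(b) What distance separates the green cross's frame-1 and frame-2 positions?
3.8

The green cross moved from (2.9, 6.0) to (6.5, 4.9), a distance of √(3.6² + 1.1²) ≈ 3.8.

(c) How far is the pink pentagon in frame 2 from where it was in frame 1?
1.8

The pink pentagon moved from (2.3, 2.8) to (0.9, 4.0), a distance of √(1.4² + 1.2²) ≈ 1.8.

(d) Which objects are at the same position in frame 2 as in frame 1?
the cyan cross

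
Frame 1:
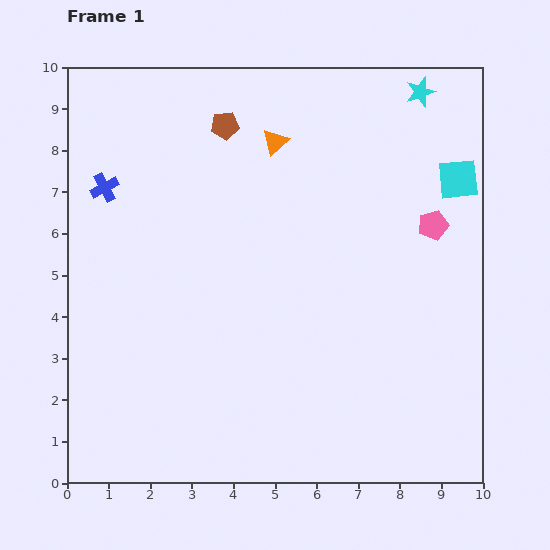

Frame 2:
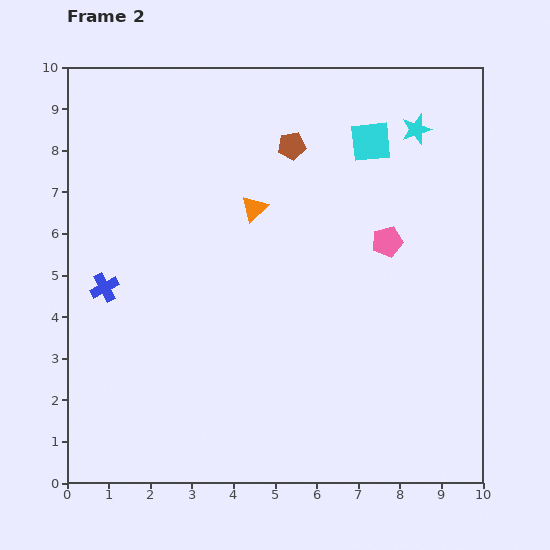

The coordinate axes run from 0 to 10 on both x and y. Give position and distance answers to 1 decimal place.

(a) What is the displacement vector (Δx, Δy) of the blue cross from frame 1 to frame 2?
(0.0, -2.4)

The blue cross was at (0.9, 7.1) in frame 1 and (0.9, 4.7) in frame 2.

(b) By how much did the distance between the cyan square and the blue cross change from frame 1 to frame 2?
-1.2

Distance in frame 1: 8.5. Distance in frame 2: 7.3.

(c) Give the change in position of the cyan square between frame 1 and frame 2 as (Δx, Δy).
(-2.1, 0.9)

The cyan square was at (9.4, 7.3) in frame 1 and (7.3, 8.2) in frame 2.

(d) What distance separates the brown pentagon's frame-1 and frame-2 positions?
1.7

The brown pentagon moved from (3.8, 8.6) to (5.4, 8.1), a distance of √(1.6² + 0.5²) ≈ 1.7.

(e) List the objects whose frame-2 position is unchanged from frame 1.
none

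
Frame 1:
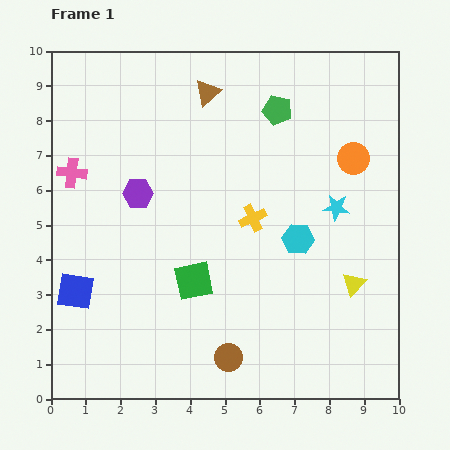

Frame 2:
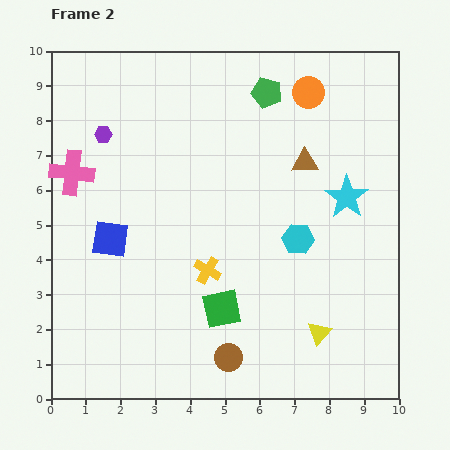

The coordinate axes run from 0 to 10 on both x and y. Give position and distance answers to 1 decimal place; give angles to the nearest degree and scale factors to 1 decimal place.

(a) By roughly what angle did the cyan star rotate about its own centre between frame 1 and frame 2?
29° clockwise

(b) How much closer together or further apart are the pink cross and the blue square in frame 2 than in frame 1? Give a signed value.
-1.2

Distance in frame 1: 3.4. Distance in frame 2: 2.2.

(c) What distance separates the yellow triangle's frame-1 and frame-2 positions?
1.7

The yellow triangle moved from (8.7, 3.3) to (7.7, 1.9), a distance of √(1.0² + 1.4²) ≈ 1.7.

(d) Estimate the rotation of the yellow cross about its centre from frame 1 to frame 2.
35° counter-clockwise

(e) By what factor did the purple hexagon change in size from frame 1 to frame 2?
0.6×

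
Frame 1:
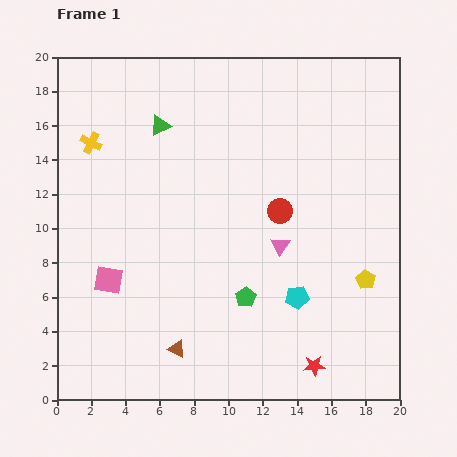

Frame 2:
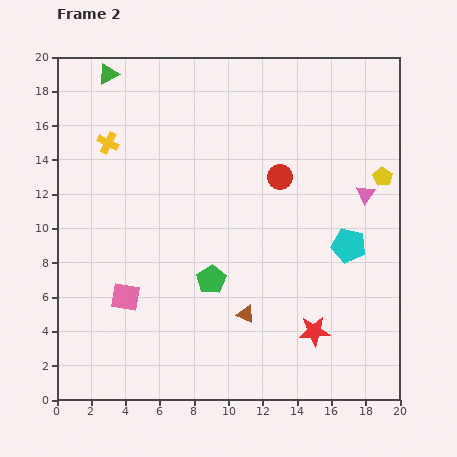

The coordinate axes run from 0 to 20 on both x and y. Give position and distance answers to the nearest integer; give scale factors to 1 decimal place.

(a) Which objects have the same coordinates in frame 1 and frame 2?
none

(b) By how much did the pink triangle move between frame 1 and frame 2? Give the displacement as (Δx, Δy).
(5, 3)

The pink triangle was at (13, 9) in frame 1 and (18, 12) in frame 2.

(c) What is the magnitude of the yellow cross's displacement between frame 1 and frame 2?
1

The yellow cross moved from (2, 15) to (3, 15), a distance of √(1² + 0²) ≈ 1.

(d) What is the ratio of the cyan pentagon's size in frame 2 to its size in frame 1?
1.5×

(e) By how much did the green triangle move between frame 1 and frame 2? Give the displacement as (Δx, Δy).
(-3, 3)

The green triangle was at (6, 16) in frame 1 and (3, 19) in frame 2.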